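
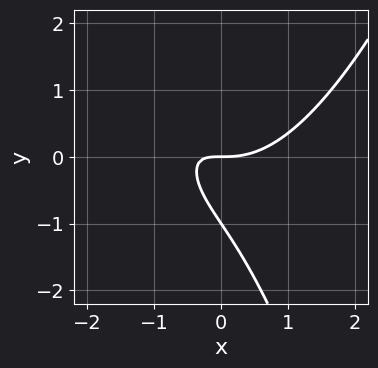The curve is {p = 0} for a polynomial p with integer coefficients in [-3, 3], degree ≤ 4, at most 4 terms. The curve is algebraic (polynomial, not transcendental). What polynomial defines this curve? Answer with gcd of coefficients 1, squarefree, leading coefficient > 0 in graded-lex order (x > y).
2*x^3 - 3*x*y - 2*y^2 - 2*y

1. Degree: a generic line meets the curve in up to 3 points, so deg p = 3.
2. Checking where it meets the axes: one x-axis crossing is at x = 0; among the integer gridlines, it crosses the y-axis at y ∈ {-1, 0}.
3. Putting this together gives p.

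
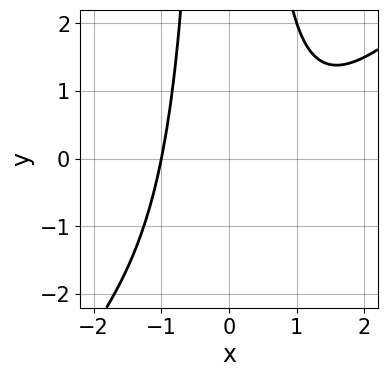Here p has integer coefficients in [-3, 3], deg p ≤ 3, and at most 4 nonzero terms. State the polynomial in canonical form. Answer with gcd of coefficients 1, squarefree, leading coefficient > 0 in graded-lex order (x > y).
x^3 - x^2*y - x^2 + 2

1. The degree is 3 — a generic line meets the curve in up to 3 points.
2. Reading off the gridlines: it meets the x-axis at x = -1 (among the integer gridlines); the curve avoids every integer y-axis point in the box.
3. The integer polynomial consistent with all of this is the stated p.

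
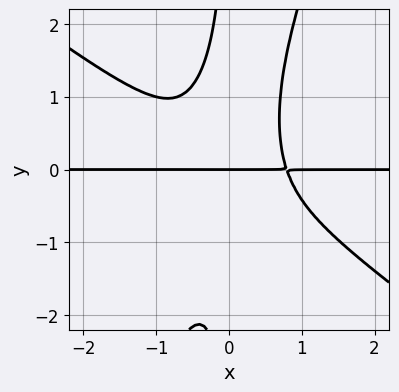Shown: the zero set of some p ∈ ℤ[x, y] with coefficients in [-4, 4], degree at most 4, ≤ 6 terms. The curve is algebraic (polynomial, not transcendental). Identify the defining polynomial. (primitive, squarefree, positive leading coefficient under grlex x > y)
2*x^3*y + 2*x^2*y^2 - x*y^3 - y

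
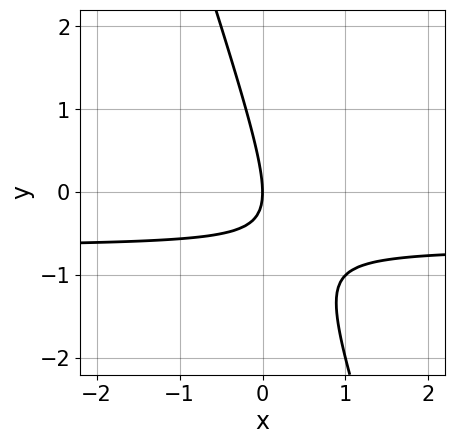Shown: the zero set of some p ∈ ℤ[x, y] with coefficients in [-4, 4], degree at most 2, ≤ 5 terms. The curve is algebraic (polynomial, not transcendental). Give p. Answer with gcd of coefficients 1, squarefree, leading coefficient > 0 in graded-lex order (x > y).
3*x*y + y^2 + 2*x

(a) Degree: no degree-1 curve has this shape, so deg p = 2.
(b) Observable constraints: one x-axis crossing is at x = 0; it crosses the y-axis at the gridline y = 0.
(c) Solving for integer coefficients yields p as stated.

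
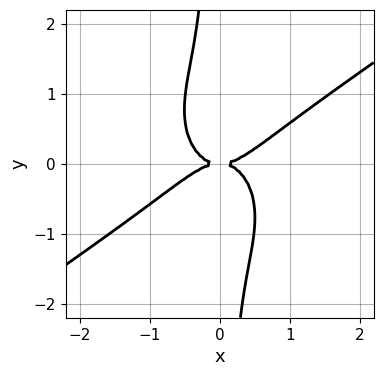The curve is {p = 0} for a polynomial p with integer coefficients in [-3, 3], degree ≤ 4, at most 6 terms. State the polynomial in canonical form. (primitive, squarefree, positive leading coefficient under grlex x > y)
3*x^4 - 3*x^3*y - 3*x*y^3 - 2*y^2

1. deg p = 4.
2. From the visible intercepts: it meets the y-axis at y = 0 (among the integer gridlines); one x-axis crossing is at x = 0.
3. Putting this together gives p.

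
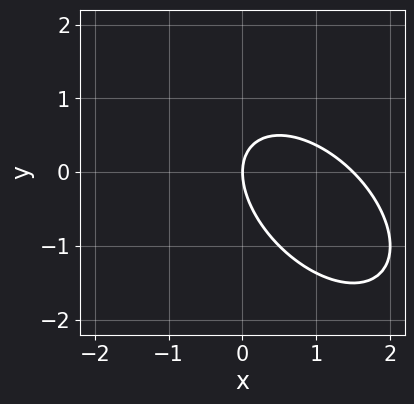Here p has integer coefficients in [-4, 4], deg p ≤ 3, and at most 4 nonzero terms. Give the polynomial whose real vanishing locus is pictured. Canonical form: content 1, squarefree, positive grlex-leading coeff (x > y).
2*x^2 + 2*x*y + 2*y^2 - 3*x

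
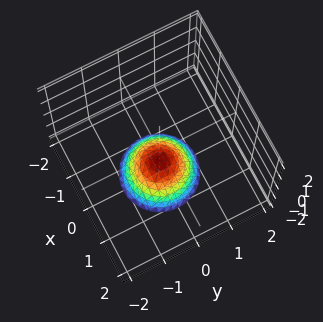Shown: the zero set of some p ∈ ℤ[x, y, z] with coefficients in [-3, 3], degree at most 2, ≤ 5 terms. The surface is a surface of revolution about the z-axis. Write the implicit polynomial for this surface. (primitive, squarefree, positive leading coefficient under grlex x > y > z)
x^2 + y^2 + z + 1

1. The degree is 2 — no degree-1 surface has this shape.
2. Symmetries: the surface is invariant under rotation about z: p = q(x² + y², z).
3. From the axis intercepts and sections: a circular section at z = -2 has radius exactly 1; it misses every integer gridline on the x-axis.
4. The integer polynomial consistent with all of this is the stated p. Check: (0, 0, -1) on the z-axis lies on the surface, and p(0, 0, -1) = 0. ✓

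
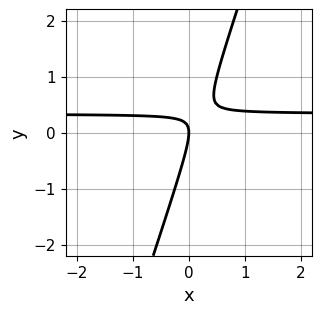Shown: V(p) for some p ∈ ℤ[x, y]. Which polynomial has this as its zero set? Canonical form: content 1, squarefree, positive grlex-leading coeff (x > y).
3*x*y - y^2 - x

First, degree: the shape is more complex than any degree-1 curve, so deg p = 2.
Then, from the axis intercepts and sections: it meets the y-axis at y = 0 (among the integer gridlines); it crosses the x-axis at the gridline x = 0.
Finally, matching integer coefficients to the picture gives p.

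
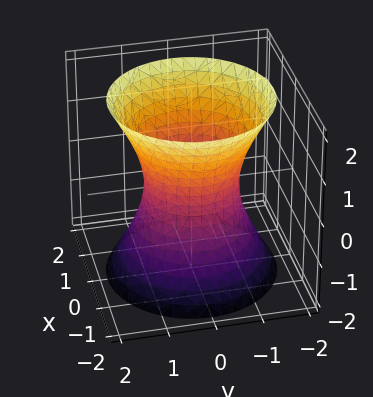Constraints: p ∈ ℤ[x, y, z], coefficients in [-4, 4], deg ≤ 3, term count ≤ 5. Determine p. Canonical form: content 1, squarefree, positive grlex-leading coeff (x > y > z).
2*x^2 + 2*y^2 - z^2 - 2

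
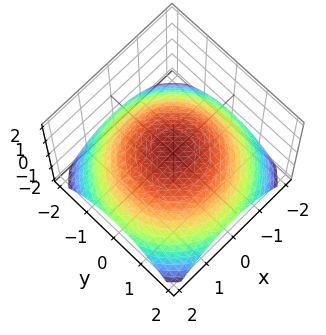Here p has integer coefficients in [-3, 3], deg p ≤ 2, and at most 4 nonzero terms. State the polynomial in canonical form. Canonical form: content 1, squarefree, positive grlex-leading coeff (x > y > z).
(a) Degree: the shape is more complex than any degree-1 surface, so deg p = 2.
(b) Symmetry: the surface is invariant under rotation about z: p = q(x² + y², z).
(c) From the axis intercepts and sections: the y-axis gridline crossings are at y ∈ {-1, 1}; a circular section at z = 0 has radius exactly 1; the x-axis gridline crossings are at x ∈ {-1, 1}.
(d) Together with the visible shape, these determine p as stated.

x^2 + y^2 + 3*z - 1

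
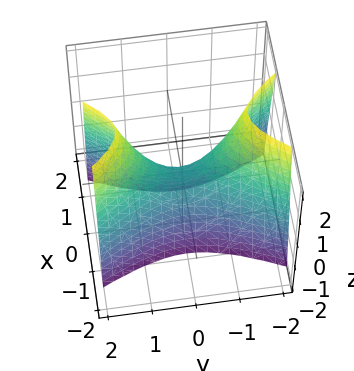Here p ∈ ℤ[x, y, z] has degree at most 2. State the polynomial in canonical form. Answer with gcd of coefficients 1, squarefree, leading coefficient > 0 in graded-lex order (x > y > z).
3*x^2 - y^2 + z

deg p = 2. A hyperbolic paraboloid; a quadric.
Symmetries: it's symmetric under x → −x, forcing even powers of x; mirror symmetry y ↦ −y ⇒ only even powers of y.
Against the integer gridlines: one x-axis crossing is at x = 0; one z-axis crossing is at z = 0; it crosses the y-axis at the gridline y = 0.
Putting this together gives p.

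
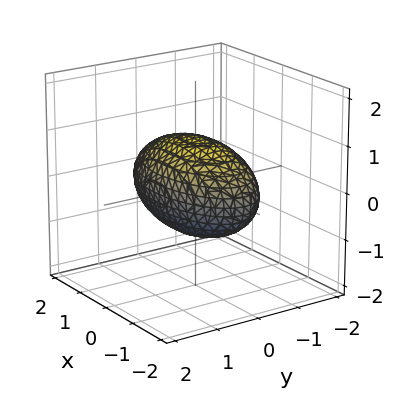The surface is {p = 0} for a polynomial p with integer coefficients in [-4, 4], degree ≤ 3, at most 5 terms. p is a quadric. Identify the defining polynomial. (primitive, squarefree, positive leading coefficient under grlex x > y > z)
The degree is 2 — bounded and convex; a quadric.
Symmetries: mirror symmetry x ↦ −x ⇒ only even powers of x; it's symmetric under z → −z, forcing even powers of z; it's symmetric under y → −y, forcing even powers of y.
From the visible intercepts: the z-axis gridline crossings are at z ∈ {-1, 1}; among the integer gridlines, it crosses the y-axis at y ∈ {-1, 1}.
These observations pin down the coefficients.

x^2 + 3*y^2 + 3*z^2 - 3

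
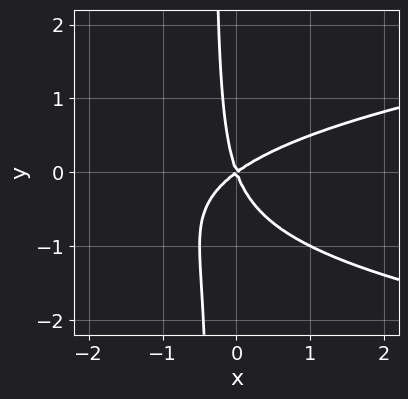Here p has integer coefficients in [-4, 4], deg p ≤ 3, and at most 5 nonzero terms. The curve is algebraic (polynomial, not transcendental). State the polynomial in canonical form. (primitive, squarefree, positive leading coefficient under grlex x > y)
3*x*y^2 - 2*x^2 + 2*x*y + y^2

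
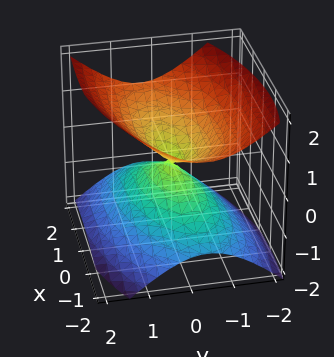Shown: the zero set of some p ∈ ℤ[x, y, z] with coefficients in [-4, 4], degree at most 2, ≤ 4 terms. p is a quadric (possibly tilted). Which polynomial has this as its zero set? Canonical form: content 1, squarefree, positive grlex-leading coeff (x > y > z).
x^2 - x*y + 3*y^2 - 3*z^2

1. Degree: no degree-1 surface has this shape, so deg p = 2.
2. From the visible intercepts: one x-axis crossing is at x = 0; it crosses the y-axis at the gridline y = 0; one z-axis crossing is at z = 0.
3. These observations pin down the coefficients.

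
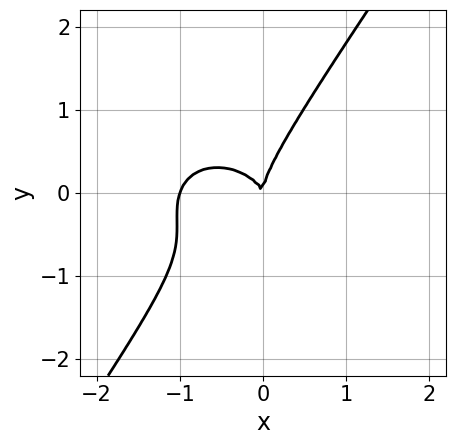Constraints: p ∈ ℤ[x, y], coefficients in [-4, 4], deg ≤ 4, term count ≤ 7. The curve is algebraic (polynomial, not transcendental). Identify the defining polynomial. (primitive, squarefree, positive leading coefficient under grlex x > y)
(a) deg p = 3.
(b) Observable constraints: the x-axis gridline crossings are at x ∈ {-1, 0}; one y-axis crossing is at y = 0.
(c) Assembling these constraints gives the stated polynomial.

3*x^3 + 3*x*y^2 - 3*y^3 + 3*x^2 + x*y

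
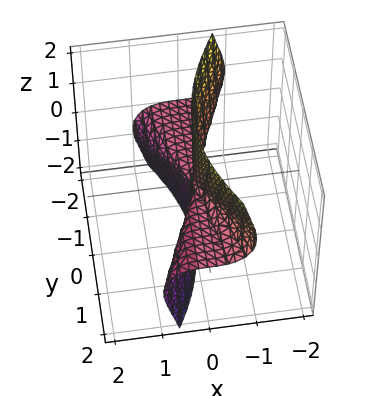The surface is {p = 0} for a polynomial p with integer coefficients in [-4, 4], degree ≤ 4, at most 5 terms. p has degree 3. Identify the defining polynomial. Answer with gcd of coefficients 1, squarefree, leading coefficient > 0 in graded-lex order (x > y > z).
2*x^3 + 3*x*z^2 + y^2*z

(a) The degree is 3 — the shape is more complex than any degree-2 surface.
(b) Against the integer gridlines: one x-axis crossing is at x = 0; every point of the z-axis in the box is on the surface.
(c) Assembling these constraints gives the stated polynomial. Check: (0, 1, 0) on the y-axis lies on the surface, and p(0, 1, 0) = 0. ✓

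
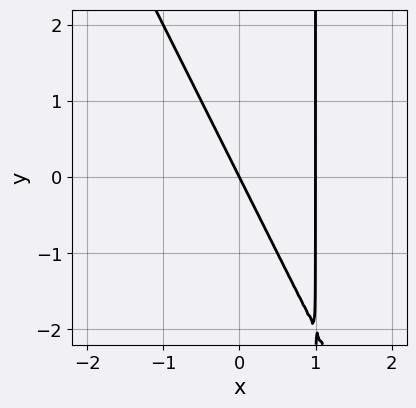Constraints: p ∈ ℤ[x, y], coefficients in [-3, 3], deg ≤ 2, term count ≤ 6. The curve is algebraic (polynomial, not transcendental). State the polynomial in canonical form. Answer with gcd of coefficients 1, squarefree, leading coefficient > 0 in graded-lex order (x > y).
2*x^2 + x*y - 2*x - y

First, the degree is 2 — a generic line meets the curve in up to 2 points.
Next, against the integer gridlines: the x-axis gridline crossings are at x ∈ {0, 1}; one y-axis crossing is at y = 0.
Finally, solving for integer coefficients yields p as stated.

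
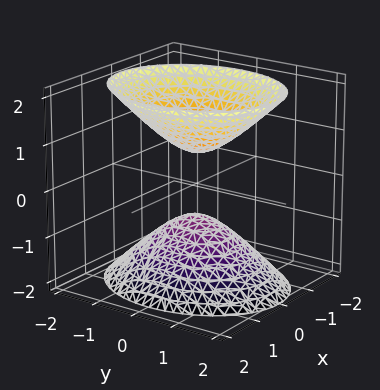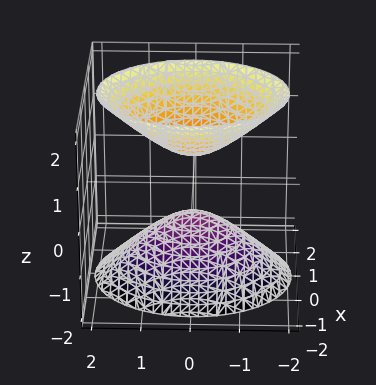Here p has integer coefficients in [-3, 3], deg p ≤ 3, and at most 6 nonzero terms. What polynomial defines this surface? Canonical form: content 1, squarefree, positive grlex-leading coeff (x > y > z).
3*x^2 + 2*y^2 - 2*z^2 + 1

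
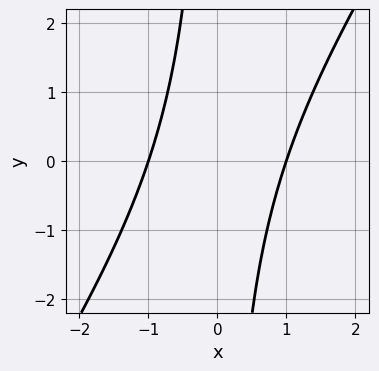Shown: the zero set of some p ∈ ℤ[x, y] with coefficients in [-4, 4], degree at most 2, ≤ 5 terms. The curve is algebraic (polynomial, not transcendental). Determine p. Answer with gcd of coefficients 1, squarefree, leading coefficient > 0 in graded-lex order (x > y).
3*x^2 - 2*x*y - 3

1. The degree is 2 — the shape is more complex than any degree-1 curve.
2. Reading off the gridlines: the x-axis gridline crossings are at x ∈ {-1, 1}; the curve avoids every integer y-axis point in the box.
3. Together with the visible shape, these determine p as stated.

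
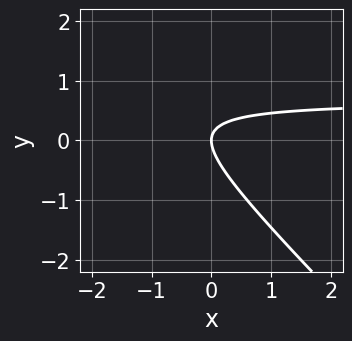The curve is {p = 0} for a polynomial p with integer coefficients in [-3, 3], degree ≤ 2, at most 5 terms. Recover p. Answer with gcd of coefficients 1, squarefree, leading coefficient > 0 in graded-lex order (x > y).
3*x*y + 3*y^2 - 2*x

First, deg p = 2.
Then, checking where it meets the axes: it meets the y-axis at y = 0 (among the integer gridlines); one x-axis crossing is at x = 0.
Finally, together with the visible shape, these determine p as stated.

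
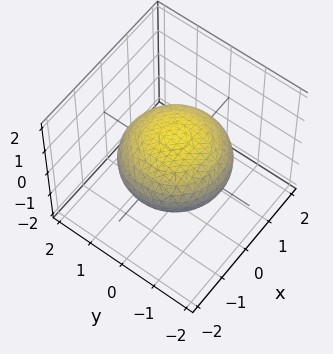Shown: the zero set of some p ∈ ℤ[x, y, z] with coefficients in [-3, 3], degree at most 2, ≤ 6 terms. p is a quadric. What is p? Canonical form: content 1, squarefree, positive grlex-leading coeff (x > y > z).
x^2 + y^2 + 2*z^2 - 2

First, degree: bounded and convex; a quadric, so deg p = 2.
Next, by symmetry, the surface is invariant under rotation about z: p = q(x² + y², z); the z ↦ −z reflection is a symmetry, so z appears only in even powers.
Next, from the visible intercepts: the z-axis gridline crossings are at z ∈ {-1, 1}; a circular section at z = 0 has radius between 1 and 2.
Finally, assembling these constraints gives the stated polynomial.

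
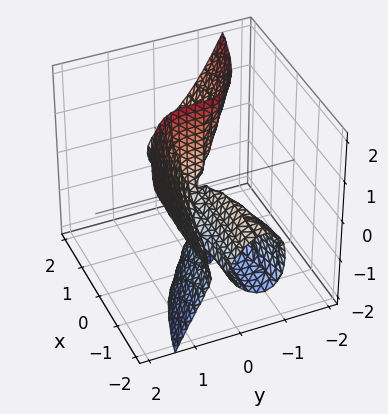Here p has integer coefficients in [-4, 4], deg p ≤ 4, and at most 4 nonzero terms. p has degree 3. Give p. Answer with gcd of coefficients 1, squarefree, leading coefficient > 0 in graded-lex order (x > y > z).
x*z^2 + 3*y^3 + x*y + x*z

1. The degree is 3 — a generic line meets the surface in up to 3 points.
2. Reading off the gridlines: every point of the z-axis in the box is on the surface; the visible x-axis segment lies entirely on the surface.
3. Putting this together gives p.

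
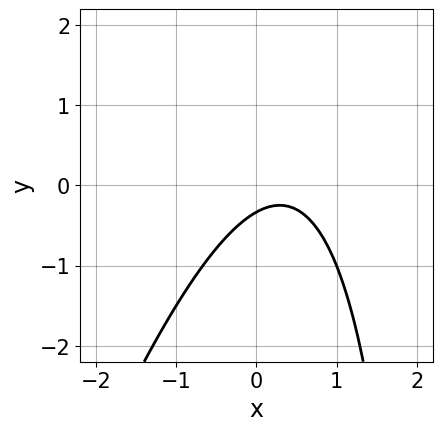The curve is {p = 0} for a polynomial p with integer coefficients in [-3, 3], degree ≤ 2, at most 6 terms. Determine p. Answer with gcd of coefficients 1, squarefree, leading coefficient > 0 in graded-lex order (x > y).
(a) The degree is 2 — a generic line meets the curve in up to 2 points.
(b) From the axis intercepts and sections: no x-intercept at any integer in the box.
(c) These observations pin down the coefficients.

3*x^2 - x*y - 2*x + 3*y + 1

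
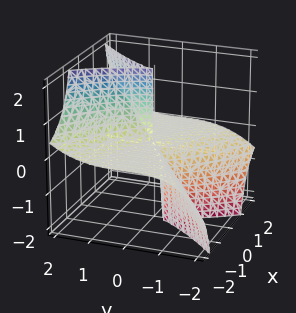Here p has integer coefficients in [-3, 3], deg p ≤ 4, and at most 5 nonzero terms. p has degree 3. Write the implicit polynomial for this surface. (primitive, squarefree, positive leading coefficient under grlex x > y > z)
3*x^2*z - x*y*z - y^3

1. The degree is 3 — no degree-2 surface has this shape.
2. Reading off the gridlines: the visible z-axis segment lies entirely on the surface; every point of the x-axis in the box is on the surface; one y-axis crossing is at y = 0.
3. Putting this together gives p.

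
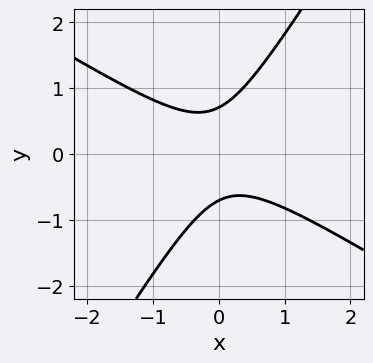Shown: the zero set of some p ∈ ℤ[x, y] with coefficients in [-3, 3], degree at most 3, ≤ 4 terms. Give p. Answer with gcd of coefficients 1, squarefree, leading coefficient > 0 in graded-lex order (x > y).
2*x^2 + 2*x*y - 2*y^2 + 1

1. deg p = 2.
2. Reading off the gridlines: the curve avoids every integer x-axis point in the box.
3. These observations pin down the coefficients.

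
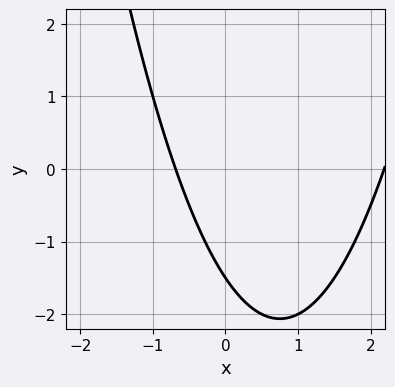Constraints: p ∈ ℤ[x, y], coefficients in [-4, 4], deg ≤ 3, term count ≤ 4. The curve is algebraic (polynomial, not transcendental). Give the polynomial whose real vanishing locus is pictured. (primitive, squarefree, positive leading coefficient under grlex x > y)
2*x^2 - 3*x - 2*y - 3

1. The degree is 2 — the shape is more complex than any degree-1 curve.
2. Solving for integer coefficients yields p as stated.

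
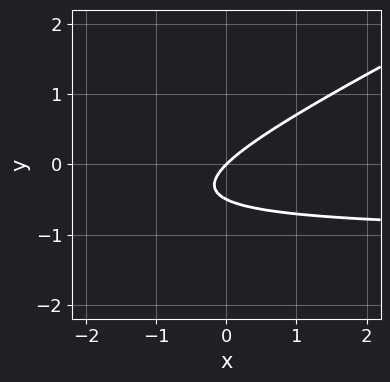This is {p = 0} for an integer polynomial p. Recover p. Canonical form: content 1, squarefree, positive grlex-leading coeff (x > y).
First, degree: no degree-1 curve has this shape, so deg p = 2.
Then, reading off the gridlines: it crosses the x-axis at the gridline x = 0; it crosses the y-axis at the gridline y = 0.
Finally, putting this together gives p.

x*y - 2*y^2 + x - y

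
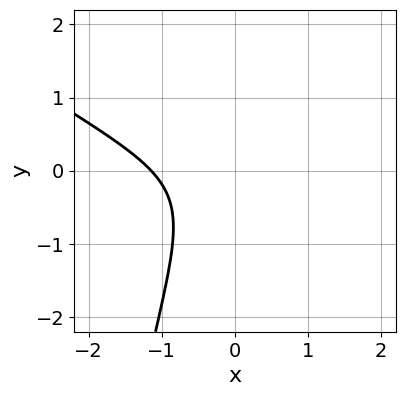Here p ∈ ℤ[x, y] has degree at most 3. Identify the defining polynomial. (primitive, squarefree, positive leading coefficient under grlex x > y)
2*x^3 + 3*x^2*y - 3*x*y + 3*y^2 + 3

First, degree: no degree-2 curve has this shape, so deg p = 3.
Next, observable constraints: the curve avoids every integer y-axis point in the box.
Finally, putting this together gives p.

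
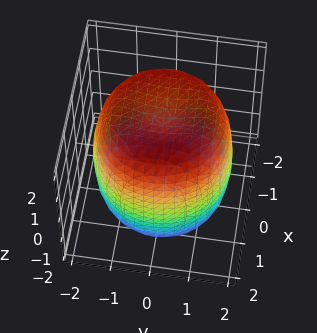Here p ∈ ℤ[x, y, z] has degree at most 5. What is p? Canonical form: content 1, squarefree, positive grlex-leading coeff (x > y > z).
x^4 + 2*x^2*y^2 + y^4 - 2*x^2 - 2*y^2 + z^2 - 3

First, the degree is 4 — the shape is more complex than any degree-3 surface.
Next, symmetries: the z-axis is an axis of rotation, so x and y enter only as x² + y².
Next, reading off the gridlines: a circular section at z = -2 has radius exactly 1.
Finally, putting this together gives p.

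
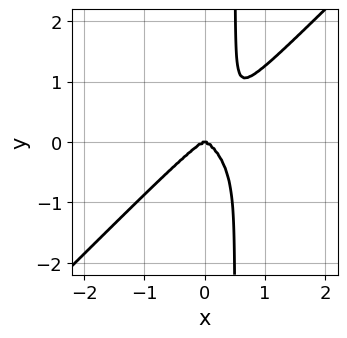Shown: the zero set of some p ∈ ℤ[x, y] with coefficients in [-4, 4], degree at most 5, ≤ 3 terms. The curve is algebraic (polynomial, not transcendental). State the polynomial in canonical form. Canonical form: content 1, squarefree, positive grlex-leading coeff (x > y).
First, degree: no degree-3 curve has this shape, so deg p = 4.
Next, from the axis intercepts and sections: it meets the x-axis at x = 0 (among the integer gridlines); it meets the y-axis at y = 0 (among the integer gridlines).
Finally, together with the visible shape, these determine p as stated.

2*x^4 - 2*x*y^3 + y^3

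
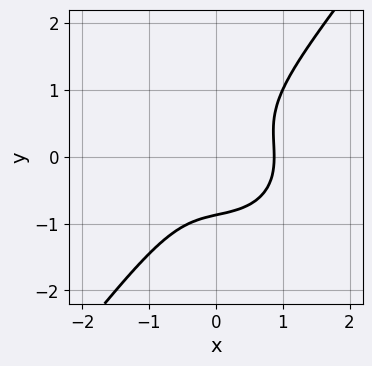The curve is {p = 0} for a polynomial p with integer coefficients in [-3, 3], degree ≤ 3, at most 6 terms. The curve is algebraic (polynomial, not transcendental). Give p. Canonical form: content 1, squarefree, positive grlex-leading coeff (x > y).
The degree is 3 — the shape is more complex than any degree-2 curve.
Solving for integer coefficients yields p as stated.

3*x^3 + 2*x*y^2 - 3*y^3 - 2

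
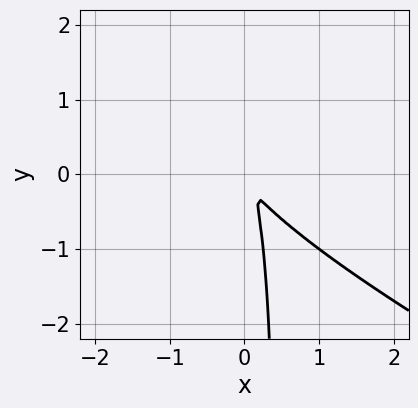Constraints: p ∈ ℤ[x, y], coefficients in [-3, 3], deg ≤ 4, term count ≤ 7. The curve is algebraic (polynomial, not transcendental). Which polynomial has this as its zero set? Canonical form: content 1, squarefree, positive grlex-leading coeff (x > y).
x^2*y + 2*x*y^2 - 3*x^2 - 3*x*y - y^2

1. deg p = 3. A generic line meets the curve in up to 3 points.
2. The integer polynomial consistent with all of this is the stated p.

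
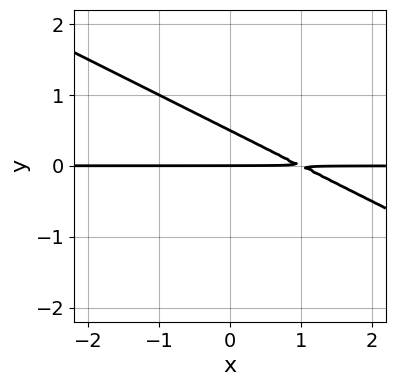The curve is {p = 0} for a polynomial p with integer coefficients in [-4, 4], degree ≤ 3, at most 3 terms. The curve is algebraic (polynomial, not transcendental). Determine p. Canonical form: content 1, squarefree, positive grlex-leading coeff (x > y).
(a) Degree: no degree-1 curve has this shape, so deg p = 2.
(b) From the visible intercepts: the visible x-axis segment lies entirely on the curve; one y-axis crossing is at y = 0.
(c) Solving for integer coefficients yields p as stated.

x*y + 2*y^2 - y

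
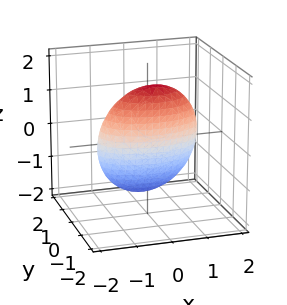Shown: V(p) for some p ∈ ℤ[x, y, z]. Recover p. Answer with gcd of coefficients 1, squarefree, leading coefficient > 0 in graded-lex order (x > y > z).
First, deg p = 2. The shape is more complex than any degree-1 surface.
Finally, putting this together gives p.

x^2 + 3*y^2 + 2*y*z + z^2 - 2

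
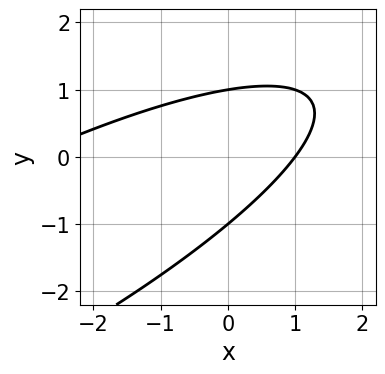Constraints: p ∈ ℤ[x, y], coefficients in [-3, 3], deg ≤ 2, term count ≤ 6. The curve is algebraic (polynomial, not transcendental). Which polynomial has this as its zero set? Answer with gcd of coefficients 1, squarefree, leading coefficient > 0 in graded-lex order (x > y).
x^2 - 3*x*y + 3*y^2 + 2*x - 3

First, degree: a generic line meets the curve in up to 2 points, so deg p = 2.
Next, reading off the gridlines: the y-axis gridline crossings are at y ∈ {-1, 1}; it crosses the x-axis at the gridline x = 1.
Finally, assembling these constraints gives the stated polynomial.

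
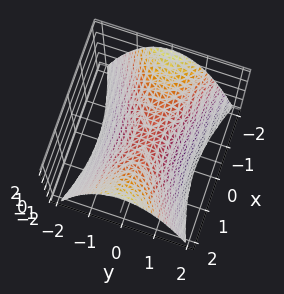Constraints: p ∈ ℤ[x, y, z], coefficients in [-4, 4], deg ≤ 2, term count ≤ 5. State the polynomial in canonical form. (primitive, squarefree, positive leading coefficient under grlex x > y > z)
1. Degree: a hyperbolic paraboloid; a quadric, so deg p = 2.
2. Symmetries: mirror symmetry y ↦ −y ⇒ only even powers of y; the x ↦ −x reflection is a symmetry, so x appears only in even powers.
3. From the axis intercepts and sections: it crosses the x-axis at the gridline x = 0; one y-axis crossing is at y = 0; one z-axis crossing is at z = 0.
4. Putting this together gives p.

x^2 - 3*y^2 - 3*z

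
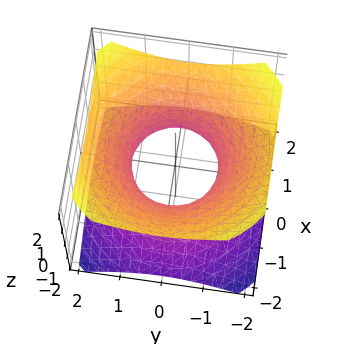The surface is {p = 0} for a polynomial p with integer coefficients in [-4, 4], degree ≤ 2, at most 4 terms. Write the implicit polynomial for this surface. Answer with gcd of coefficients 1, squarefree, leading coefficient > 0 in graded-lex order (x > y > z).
2*x^2 + 2*y^2 - 3*z^2 - 2

First, deg p = 2.
Next, symmetries: it's symmetric under z → −z, forcing even powers of z; rotational symmetry about the z-axis ⇒ p depends on x, y only through x² + y².
Next, from the visible intercepts: the surface avoids every integer z-axis point in the box; a circular section at z = 0 has radius exactly 1; the y-axis gridline crossings are at y ∈ {-1, 1}.
Finally, the integer polynomial consistent with all of this is the stated p.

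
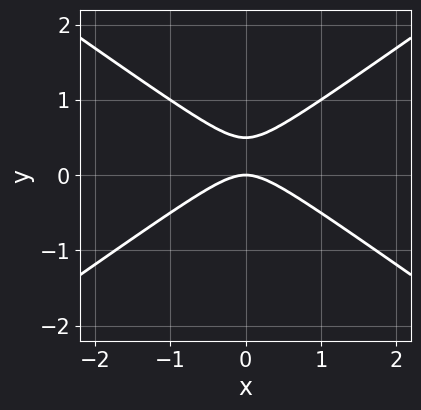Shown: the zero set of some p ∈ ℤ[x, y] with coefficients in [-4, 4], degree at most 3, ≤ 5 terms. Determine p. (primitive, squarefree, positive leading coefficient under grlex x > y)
x^2 - 2*y^2 + y

deg p = 2. A generic line meets the curve in up to 2 points.
Symmetries: it's symmetric under x → −x, forcing even powers of x.
Observable constraints: it meets the x-axis at x = 0 (among the integer gridlines); one y-axis crossing is at y = 0.
Together with the visible shape, these determine p as stated.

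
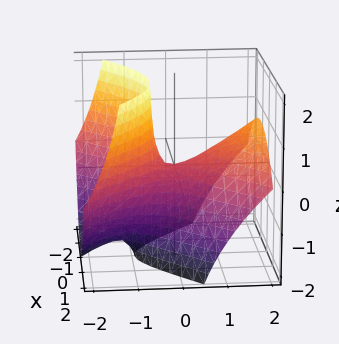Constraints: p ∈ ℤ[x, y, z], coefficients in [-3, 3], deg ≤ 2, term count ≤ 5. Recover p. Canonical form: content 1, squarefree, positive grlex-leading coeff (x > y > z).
2*x^2 - 2*y^2 + 3*y*z + 2*z

1. deg p = 2. The shape is more complex than any degree-1 surface.
2. Reading off the gridlines: it crosses the z-axis at the gridline z = 0; one x-axis crossing is at x = 0; it meets the y-axis at y = 0 (among the integer gridlines).
3. These observations pin down the coefficients.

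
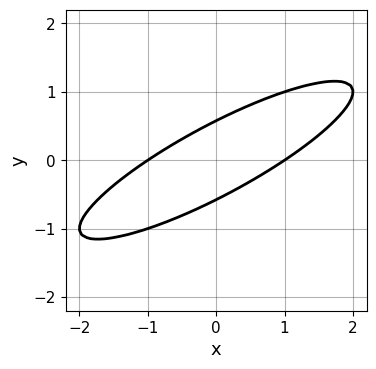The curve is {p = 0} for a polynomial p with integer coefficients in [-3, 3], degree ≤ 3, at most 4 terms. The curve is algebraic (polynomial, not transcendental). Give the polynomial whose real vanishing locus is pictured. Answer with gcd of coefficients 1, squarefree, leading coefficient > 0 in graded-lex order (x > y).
x^2 - 3*x*y + 3*y^2 - 1

First, degree: a generic line meets the curve in up to 2 points, so deg p = 2.
Next, reading off the gridlines: among the integer gridlines, it crosses the x-axis at x ∈ {-1, 1}.
Finally, putting this together gives p.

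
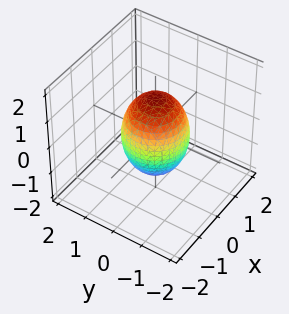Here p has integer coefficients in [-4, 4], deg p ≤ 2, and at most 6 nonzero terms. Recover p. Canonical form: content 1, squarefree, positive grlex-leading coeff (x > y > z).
First, the degree is 2 — a closed, bounded, convex surface; a quadric.
Next, symmetries: mirror symmetry z ↦ −z ⇒ only even powers of z; the z-axis is an axis of rotation, so x and y enter only as x² + y².
Then, observable constraints: among the integer gridlines, it crosses the y-axis at y ∈ {-1, 1}; among the integer gridlines, it crosses the x-axis at x ∈ {-1, 1}; a circular section at z = -1 has radius between 0 and 1.
Finally, fitting integer coefficients to these (and the overall shape) gives p.

2*x^2 + 2*y^2 + z^2 - 2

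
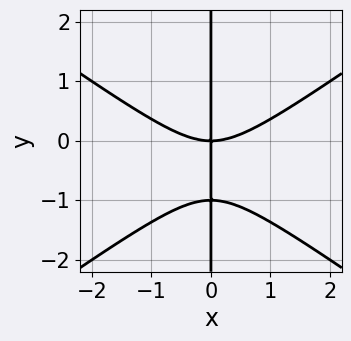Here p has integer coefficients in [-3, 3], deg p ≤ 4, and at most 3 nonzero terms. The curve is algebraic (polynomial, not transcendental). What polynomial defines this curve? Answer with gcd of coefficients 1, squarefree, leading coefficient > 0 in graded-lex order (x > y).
First, deg p = 3.
Next, from the visible intercepts: it meets the x-axis at x = 0 (among the integer gridlines); every point of the y-axis in the box is on the curve.
Finally, together with the visible shape, these determine p as stated.

x^3 - 2*x*y^2 - 2*x*y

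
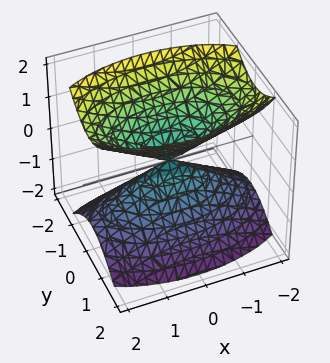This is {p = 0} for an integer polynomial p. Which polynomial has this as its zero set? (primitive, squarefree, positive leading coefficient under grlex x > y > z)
x^2 + 3*y^2 - 2*z^2

(a) I count 2 distinct pieces.
(b) The degree is 2 — two nappes meeting at a single point; a quadric.
(c) Symmetries: the z ↦ −z reflection is a symmetry, so z appears only in even powers; the y ↦ −y reflection is a symmetry, so y appears only in even powers; mirror symmetry x ↦ −x ⇒ only even powers of x.
(d) From the axis intercepts and sections: one z-axis crossing is at z = 0; it crosses the y-axis at the gridline y = 0; it meets the x-axis at x = 0 (among the integer gridlines).
(e) Fitting integer coefficients to these (and the overall shape) gives p.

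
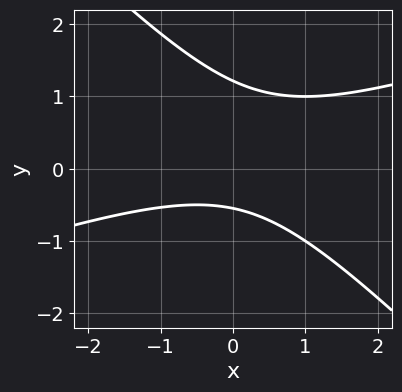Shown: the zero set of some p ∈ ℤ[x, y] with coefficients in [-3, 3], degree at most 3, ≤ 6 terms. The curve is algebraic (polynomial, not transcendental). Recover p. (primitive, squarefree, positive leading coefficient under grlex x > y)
1. Degree: no degree-1 curve has this shape, so deg p = 2.
2. From the visible intercepts: it misses every integer gridline on the x-axis.
3. The integer polynomial consistent with all of this is the stated p.

x^2 - 2*x*y - 3*y^2 + 2*y + 2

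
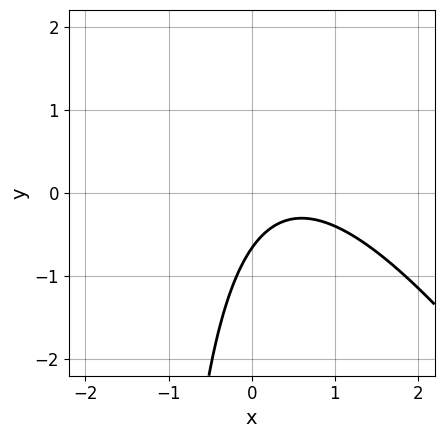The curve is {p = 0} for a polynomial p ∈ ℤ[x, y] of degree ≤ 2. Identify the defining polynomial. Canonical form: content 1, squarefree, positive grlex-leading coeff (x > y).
First, the degree is 2 — no degree-1 curve has this shape.
Then, reading off the gridlines: no x-intercept at any integer in the box.
Finally, fitting integer coefficients to these (and the overall shape) gives p.

3*x^2 + 2*x*y - 3*x + 3*y + 2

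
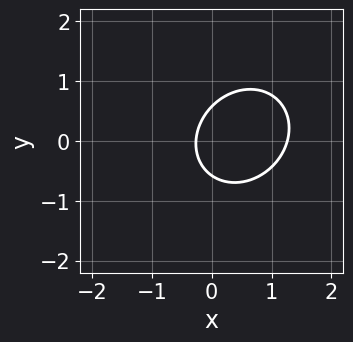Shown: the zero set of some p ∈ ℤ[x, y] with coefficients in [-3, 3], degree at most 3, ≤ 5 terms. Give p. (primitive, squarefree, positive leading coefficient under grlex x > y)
3*x^2 - x*y + 3*y^2 - 3*x - 1

(a) The degree is 2 — the shape is more complex than any degree-1 curve.
(b) The integer polynomial consistent with all of this is the stated p.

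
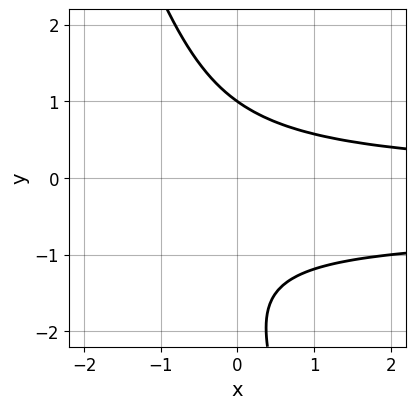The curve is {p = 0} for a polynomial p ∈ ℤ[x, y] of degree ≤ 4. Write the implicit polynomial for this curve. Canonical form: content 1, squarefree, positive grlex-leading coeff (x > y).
The degree is 3 — the shape is more complex than any degree-2 curve.
Reading off the gridlines: no x-intercept at any integer in the box; it crosses the y-axis at the gridline y = 1.
Together with the visible shape, these determine p as stated.

3*x*y^2 + y^3 + 2*x*y + 2*y^2 - 3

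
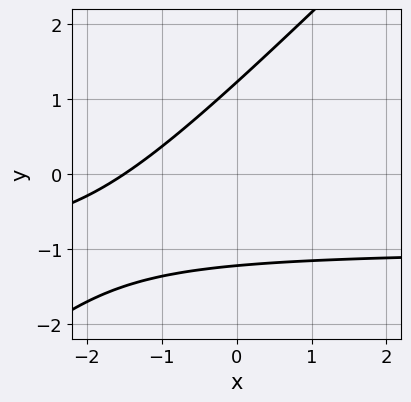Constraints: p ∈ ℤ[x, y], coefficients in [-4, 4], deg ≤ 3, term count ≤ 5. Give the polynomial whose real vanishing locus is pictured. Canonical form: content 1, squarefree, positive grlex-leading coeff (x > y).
2*x*y - 2*y^2 + 2*x + 3

1. The degree is 2 — the shape is more complex than any degree-1 curve.
2. Putting this together gives p.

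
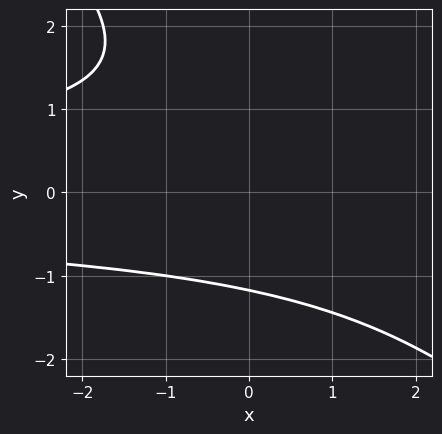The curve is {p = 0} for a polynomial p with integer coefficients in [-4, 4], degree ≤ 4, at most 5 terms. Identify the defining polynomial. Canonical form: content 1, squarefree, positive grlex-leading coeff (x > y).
x*y^2 + y^3 - y^2 + 3

(a) The degree is 3 — the shape is more complex than any degree-2 curve.
(b) From the visible intercepts: no x-intercept at any integer in the box.
(c) Fitting integer coefficients to these (and the overall shape) gives p.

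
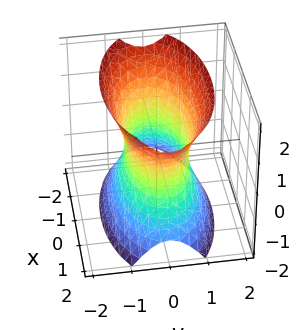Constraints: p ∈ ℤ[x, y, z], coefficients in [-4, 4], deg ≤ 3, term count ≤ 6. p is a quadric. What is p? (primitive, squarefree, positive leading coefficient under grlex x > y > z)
x^2 + 3*y^2 - z^2 - 2

First, degree: one connected sheet with a waist; a quadric, so deg p = 2.
Next, symmetries: it's symmetric under x → −x, forcing even powers of x; mirror symmetry z ↦ −z ⇒ only even powers of z; it's symmetric under y → −y, forcing even powers of y.
Next, from the axis intercepts and sections: the surface avoids every integer z-axis point in the box.
Finally, these observations pin down the coefficients.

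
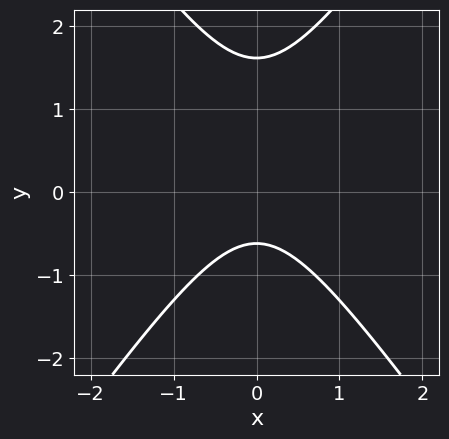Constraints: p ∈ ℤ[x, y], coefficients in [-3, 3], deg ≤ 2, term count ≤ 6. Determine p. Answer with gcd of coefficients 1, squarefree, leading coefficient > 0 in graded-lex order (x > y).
First, degree: a generic line meets the curve in up to 2 points, so deg p = 2.
Then, symmetries: mirror symmetry x ↦ −x ⇒ only even powers of x.
Then, from the axis intercepts and sections: it misses every integer gridline on the x-axis.
Finally, solving for integer coefficients yields p as stated.

2*x^2 - y^2 + y + 1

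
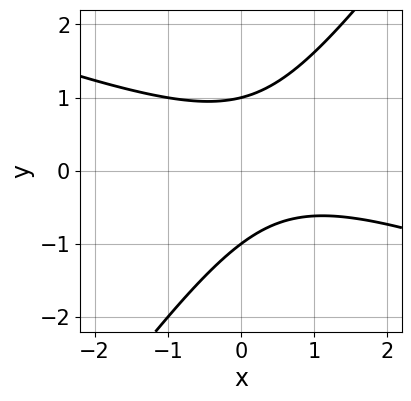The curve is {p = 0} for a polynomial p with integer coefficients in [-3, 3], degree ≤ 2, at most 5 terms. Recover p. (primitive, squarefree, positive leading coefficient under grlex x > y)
x^2 + 2*x*y - 2*y^2 - x + 2

(a) The degree is 2 — a generic line meets the curve in up to 2 points.
(b) Checking where it meets the axes: the y-axis gridline crossings are at y ∈ {-1, 1}; it misses every integer gridline on the x-axis.
(c) Fitting integer coefficients to these (and the overall shape) gives p.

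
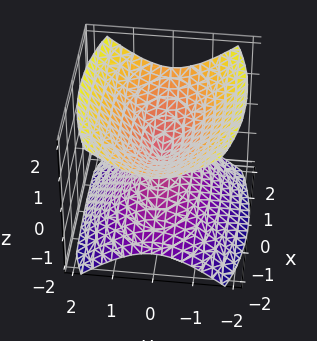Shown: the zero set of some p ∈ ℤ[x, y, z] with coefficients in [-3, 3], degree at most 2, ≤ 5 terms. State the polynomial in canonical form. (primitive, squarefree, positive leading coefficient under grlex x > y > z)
(a) I count 2 distinct pieces.
(b) Degree: two nappes meeting at a single point; a quadric, so deg p = 2.
(c) Symmetries: mirror symmetry x ↦ −x ⇒ only even powers of x; the y ↦ −y reflection is a symmetry, so y appears only in even powers; the z ↦ −z reflection is a symmetry, so z appears only in even powers.
(d) Checking where it meets the axes: it crosses the z-axis at the gridline z = 0; it crosses the y-axis at the gridline y = 0.
(e) Fitting integer coefficients to these (and the overall shape) gives p.

x^2 + 3*y^2 - 3*z^2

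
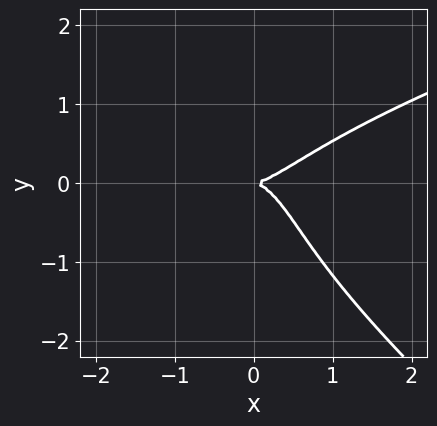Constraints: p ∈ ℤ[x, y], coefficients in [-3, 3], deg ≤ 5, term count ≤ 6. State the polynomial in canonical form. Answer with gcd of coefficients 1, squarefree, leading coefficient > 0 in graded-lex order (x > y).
2*x*y^3 + 3*y^4 - 3*x^3 + 3*x^2*y + 3*y^2

Degree: a generic line meets the curve in up to 4 points, so deg p = 4.
From the visible intercepts: one x-axis crossing is at x = 0; one y-axis crossing is at y = 0.
Solving for integer coefficients yields p as stated.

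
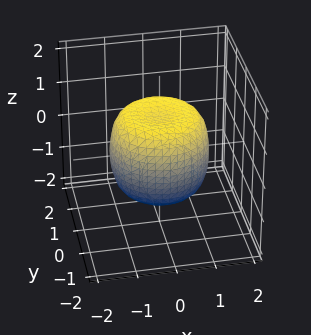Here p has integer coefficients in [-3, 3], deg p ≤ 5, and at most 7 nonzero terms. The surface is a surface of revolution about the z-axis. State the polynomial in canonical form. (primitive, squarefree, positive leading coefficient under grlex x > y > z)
x^4 + 2*x^2*y^2 + y^4 - x^2 - y^2 + z^2 - 1

1. deg p = 4. A generic line meets the surface in up to 4 points.
2. Symmetries: every cross-section ⟂ z is a circle, so x, y appear only via x² + y².
3. Checking where it meets the axes: a circular section at z = -1 has radius exactly 1; the z-axis gridline crossings are at z ∈ {-1, 1}.
4. These observations pin down the coefficients.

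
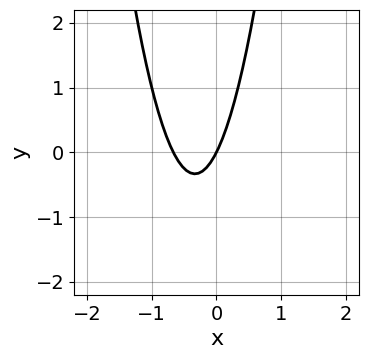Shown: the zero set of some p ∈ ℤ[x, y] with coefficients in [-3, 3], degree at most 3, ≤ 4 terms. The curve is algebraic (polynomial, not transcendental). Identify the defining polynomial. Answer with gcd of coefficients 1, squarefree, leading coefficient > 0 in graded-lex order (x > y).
The degree is 2 — no degree-1 curve has this shape.
From the axis intercepts and sections: it meets the x-axis at x = 0 (among the integer gridlines); it crosses the y-axis at the gridline y = 0.
The integer polynomial consistent with all of this is the stated p.

3*x^2 + 2*x - y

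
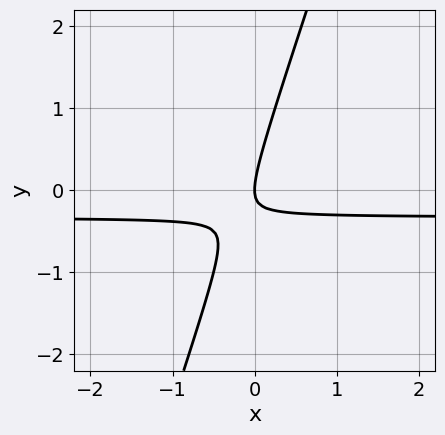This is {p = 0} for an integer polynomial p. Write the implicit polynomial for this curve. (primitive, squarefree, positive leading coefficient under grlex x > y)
3*x*y - y^2 + x

The degree is 2 — the shape is more complex than any degree-1 curve.
Against the integer gridlines: it meets the y-axis at y = 0 (among the integer gridlines); it crosses the x-axis at the gridline x = 0.
Matching integer coefficients to the picture gives p.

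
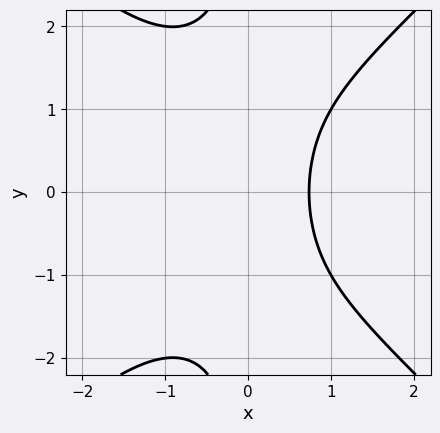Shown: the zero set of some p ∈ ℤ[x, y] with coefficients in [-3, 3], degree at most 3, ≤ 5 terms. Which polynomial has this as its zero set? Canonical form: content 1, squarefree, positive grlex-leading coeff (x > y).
First, degree: no degree-2 curve has this shape, so deg p = 3.
Next, symmetries: the y ↦ −y reflection is a symmetry, so y appears only in even powers.
Next, from the axis intercepts and sections: it misses every integer gridline on the y-axis.
Finally, fitting integer coefficients to these (and the overall shape) gives p.

2*x^3 - 2*x*y^2 + 3*x - 3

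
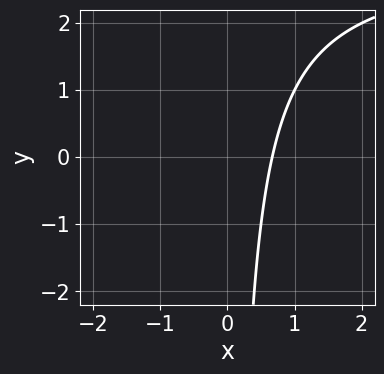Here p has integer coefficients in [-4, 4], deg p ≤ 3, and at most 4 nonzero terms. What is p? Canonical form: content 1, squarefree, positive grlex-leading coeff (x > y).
First, deg p = 2. No degree-1 curve has this shape.
Then, observable constraints: it misses every integer gridline on the y-axis.
Finally, the integer polynomial consistent with all of this is the stated p.

x*y - 3*x + 2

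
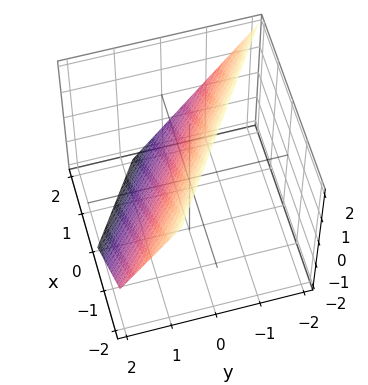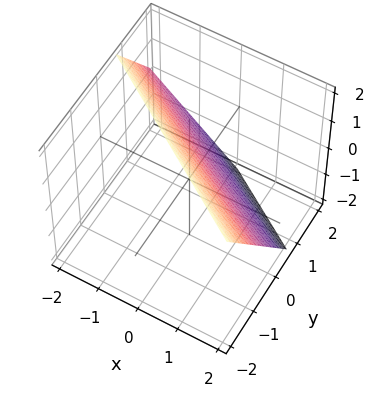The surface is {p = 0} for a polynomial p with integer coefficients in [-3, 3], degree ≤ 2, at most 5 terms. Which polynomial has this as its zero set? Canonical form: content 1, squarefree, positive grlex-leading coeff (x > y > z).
1. The degree is 1 — the surface is flat (a plane).
2. From the visible intercepts: one z-axis crossing is at z = 1; it meets the x-axis at x = 1 (among the integer gridlines).
3. Solving for integer coefficients yields p as stated.

2*x + 3*y + 2*z - 2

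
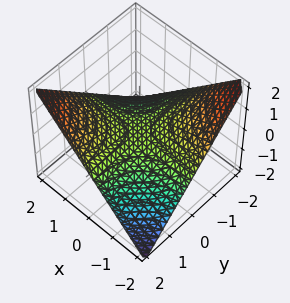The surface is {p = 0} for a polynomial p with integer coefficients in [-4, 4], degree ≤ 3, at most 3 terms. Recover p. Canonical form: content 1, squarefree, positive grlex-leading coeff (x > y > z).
(a) Degree: a hyperbolic paraboloid; a quadric, so deg p = 2.
(b) Checking where it meets the axes: the visible x-axis segment lies entirely on the surface; one z-axis crossing is at z = 0; every point of the y-axis in the box is on the surface.
(c) Fitting integer coefficients to these (and the overall shape) gives p.

x*y - 2*z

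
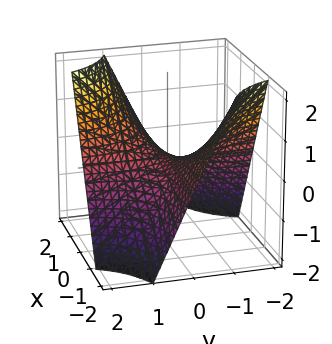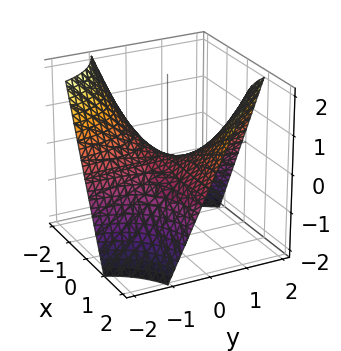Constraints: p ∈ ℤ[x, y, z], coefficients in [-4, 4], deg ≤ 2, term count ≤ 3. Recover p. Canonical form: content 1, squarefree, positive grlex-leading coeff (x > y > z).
x*y - z

1. deg p = 2.
2. Against the integer gridlines: it meets the z-axis at z = 0 (among the integer gridlines); every point of the x-axis in the box is on the surface; the visible y-axis segment lies entirely on the surface.
3. Putting this together gives p.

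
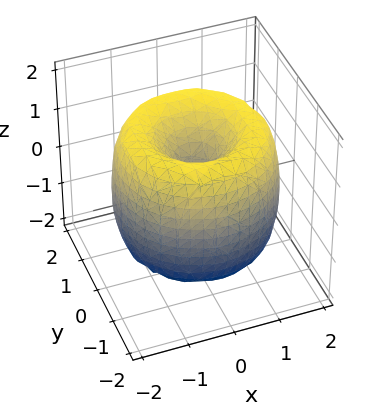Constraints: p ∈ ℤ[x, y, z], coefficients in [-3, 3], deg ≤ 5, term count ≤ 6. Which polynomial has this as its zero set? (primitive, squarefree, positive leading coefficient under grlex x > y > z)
1. deg p = 4.
2. Symmetries: rotational symmetry about the z-axis ⇒ p depends on x, y only through x² + y².
3. Reading off the gridlines: it crosses the x-axis at the gridline x = 0; it crosses the y-axis at the gridline y = 0.
4. Together with the visible shape, these determine p as stated.

x^4 + 2*x^2*y^2 + y^4 - 3*x^2 - 3*y^2 + z^2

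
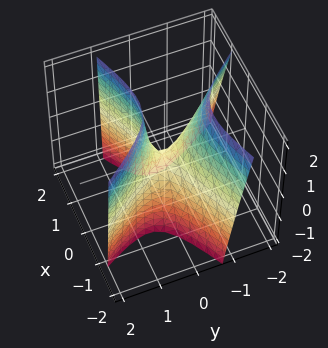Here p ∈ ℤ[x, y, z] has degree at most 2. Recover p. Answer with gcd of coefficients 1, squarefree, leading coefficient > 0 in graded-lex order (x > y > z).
2*x^2 - 3*x*y - 3*y^2 - y*z + z

(a) deg p = 2. The shape is more complex than any degree-1 surface.
(b) Observable constraints: it crosses the z-axis at the gridline z = 0; it crosses the y-axis at the gridline y = 0; it crosses the x-axis at the gridline x = 0.
(c) These observations pin down the coefficients.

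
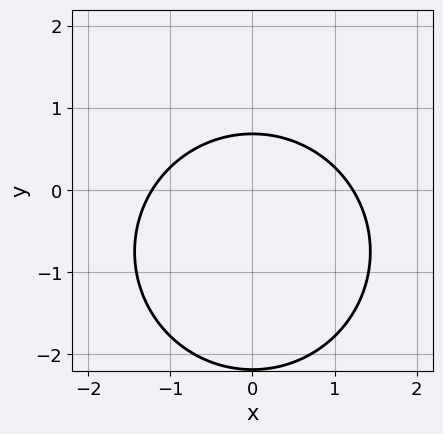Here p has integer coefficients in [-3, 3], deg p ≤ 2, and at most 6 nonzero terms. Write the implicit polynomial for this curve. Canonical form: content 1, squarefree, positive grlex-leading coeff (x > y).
(a) Degree: no degree-1 curve has this shape, so deg p = 2.
(b) Symmetries: mirror symmetry x ↦ −x ⇒ only even powers of x.
(c) These observations pin down the coefficients.

2*x^2 + 2*y^2 + 3*y - 3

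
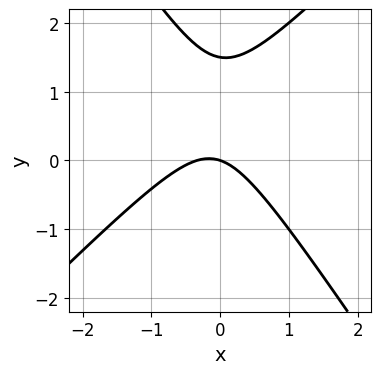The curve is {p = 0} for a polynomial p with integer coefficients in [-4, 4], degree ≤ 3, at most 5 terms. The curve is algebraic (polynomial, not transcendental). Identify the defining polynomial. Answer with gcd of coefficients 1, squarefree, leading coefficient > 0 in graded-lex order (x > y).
(a) The degree is 2 — a generic line meets the curve in up to 2 points.
(b) From the visible intercepts: it crosses the y-axis at the gridline y = 0; one x-axis crossing is at x = 0.
(c) Together with the visible shape, these determine p as stated.

3*x^2 - x*y - 2*y^2 + x + 3*y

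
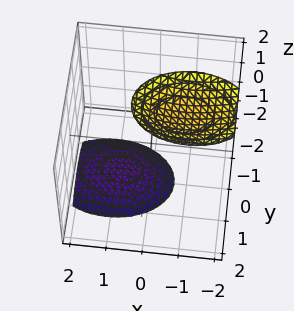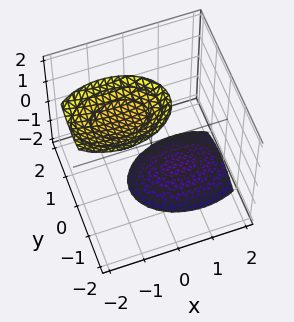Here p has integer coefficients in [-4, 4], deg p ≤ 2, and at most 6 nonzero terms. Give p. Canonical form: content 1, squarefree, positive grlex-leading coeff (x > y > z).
(a) There are 2 components.
(b) Degree: the shape is more complex than any degree-1 surface, so deg p = 2.
(c) From the visible intercepts: it misses every integer gridline on the y-axis; it misses every integer gridline on the x-axis.
(d) These observations pin down the coefficients.

x^2 + x*z + 2*y^2 - z^2 + 3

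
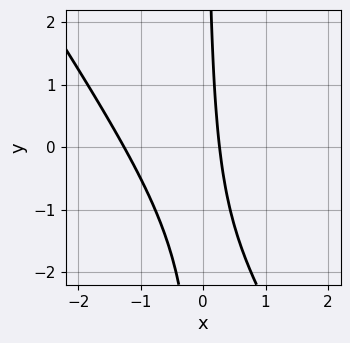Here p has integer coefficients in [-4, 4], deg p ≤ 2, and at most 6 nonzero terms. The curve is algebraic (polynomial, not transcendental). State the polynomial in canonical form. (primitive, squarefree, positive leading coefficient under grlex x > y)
3*x^2 + 2*x*y + 3*x - 1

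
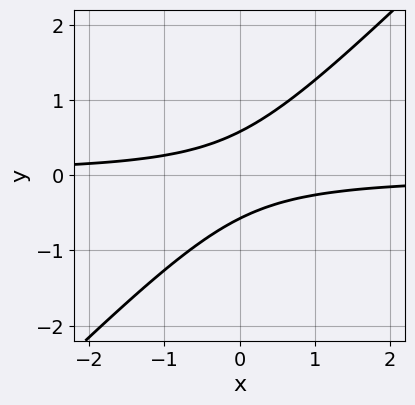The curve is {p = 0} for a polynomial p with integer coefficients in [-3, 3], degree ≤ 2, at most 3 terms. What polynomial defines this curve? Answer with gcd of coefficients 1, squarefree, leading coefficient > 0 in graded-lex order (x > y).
deg p = 2.
Reading off the gridlines: no x-intercept at any integer in the box.
The integer polynomial consistent with all of this is the stated p.

3*x*y - 3*y^2 + 1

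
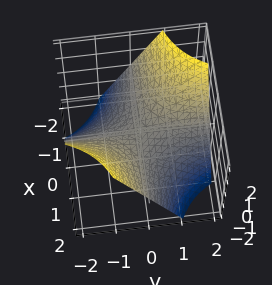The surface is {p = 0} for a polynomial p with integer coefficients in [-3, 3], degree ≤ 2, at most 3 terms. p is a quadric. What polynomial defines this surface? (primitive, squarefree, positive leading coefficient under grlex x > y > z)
(a) Degree: a hyperbolic paraboloid; a quadric, so deg p = 2.
(b) From the axis intercepts and sections: it crosses the z-axis at the gridline z = 0; every point of the y-axis in the box is on the surface; every point of the x-axis in the box is on the surface.
(c) Assembling these constraints gives the stated polynomial.

x*y + z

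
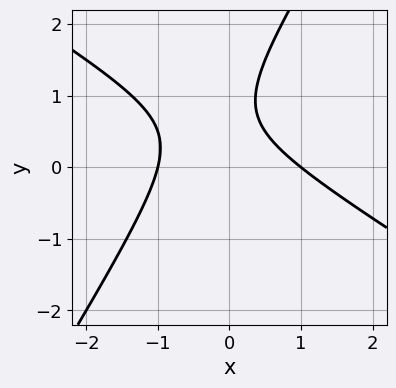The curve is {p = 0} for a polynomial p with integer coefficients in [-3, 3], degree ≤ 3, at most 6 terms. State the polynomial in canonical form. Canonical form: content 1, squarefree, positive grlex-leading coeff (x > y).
2*x^2 + 2*x*y - 2*y^2 + 3*y - 2

(a) Degree: no degree-1 curve has this shape, so deg p = 2.
(b) From the axis intercepts and sections: among the integer gridlines, it crosses the x-axis at x ∈ {-1, 1}; it misses every integer gridline on the y-axis.
(c) Together with the visible shape, these determine p as stated.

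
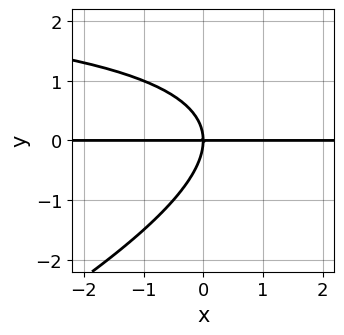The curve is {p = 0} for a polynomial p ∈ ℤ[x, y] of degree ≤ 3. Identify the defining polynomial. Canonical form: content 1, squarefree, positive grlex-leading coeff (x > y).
x*y^2 - 2*y^3 - 3*x*y

(a) Degree: a generic line meets the curve in up to 3 points, so deg p = 3.
(b) From the axis intercepts and sections: it crosses the y-axis at the gridline y = 0; the visible x-axis segment lies entirely on the curve.
(c) Matching integer coefficients to the picture gives p.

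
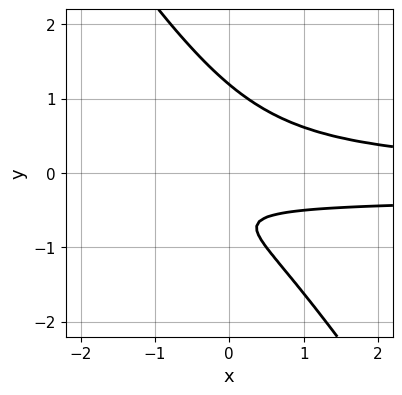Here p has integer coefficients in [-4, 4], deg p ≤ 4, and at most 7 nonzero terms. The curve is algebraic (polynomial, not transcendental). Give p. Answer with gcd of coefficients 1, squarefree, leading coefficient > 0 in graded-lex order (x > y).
Degree: the shape is more complex than any degree-2 curve, so deg p = 3.
Checking where it meets the axes: no x-intercept at any integer in the box.
These observations pin down the coefficients.

3*x*y^2 + 2*y^3 + x*y - 2*y - 1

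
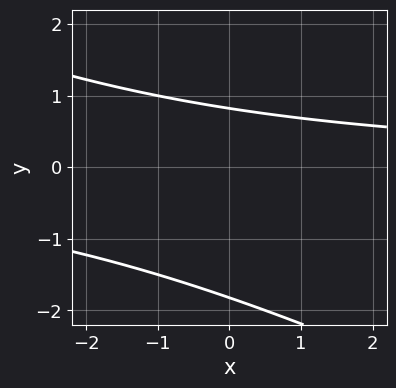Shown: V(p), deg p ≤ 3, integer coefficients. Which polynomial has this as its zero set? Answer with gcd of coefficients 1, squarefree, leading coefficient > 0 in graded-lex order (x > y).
x*y + 2*y^2 + 2*y - 3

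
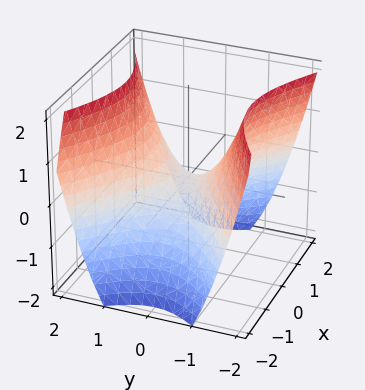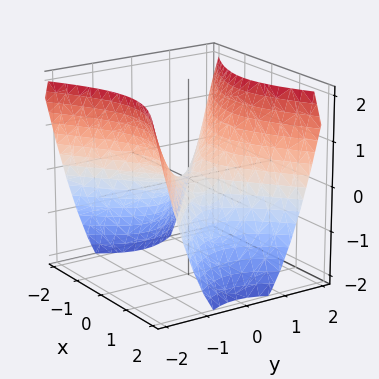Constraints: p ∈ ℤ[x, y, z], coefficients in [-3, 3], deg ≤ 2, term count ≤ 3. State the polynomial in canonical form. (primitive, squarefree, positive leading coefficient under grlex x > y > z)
Degree: a hyperbolic paraboloid; a quadric, so deg p = 2.
Symmetries: mirror symmetry y ↦ −y ⇒ only even powers of y; it's symmetric under x → −x, forcing even powers of x.
Reading off the gridlines: it meets the z-axis at z = 0 (among the integer gridlines); it meets the y-axis at y = 0 (among the integer gridlines); one x-axis crossing is at x = 0.
Putting this together gives p.

2*x^2 - 3*y^2 + 3*z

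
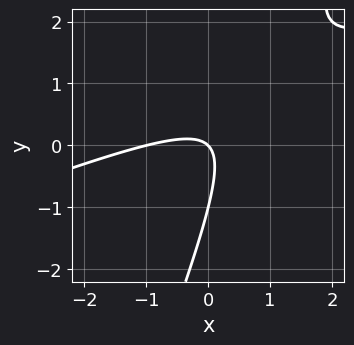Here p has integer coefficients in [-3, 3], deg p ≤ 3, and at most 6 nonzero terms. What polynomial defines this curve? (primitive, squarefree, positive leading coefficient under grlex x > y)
The degree is 2 — a generic line meets the curve in up to 2 points.
Reading off the gridlines: the x-axis gridline crossings are at x ∈ {-1, 0}; the y-axis gridline crossings are at y ∈ {-1, 0}.
These observations pin down the coefficients.

x^2 - 3*x*y + y^2 + x + y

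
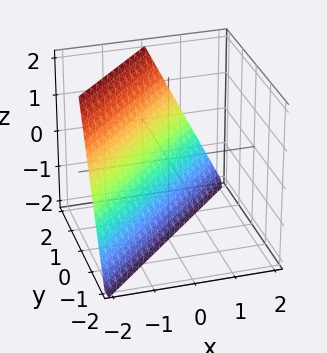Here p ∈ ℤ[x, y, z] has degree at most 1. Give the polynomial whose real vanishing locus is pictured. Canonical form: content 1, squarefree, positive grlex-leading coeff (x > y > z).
(a) Degree: every cross-section is a straight line — this is a plane, so deg p = 1.
(b) Observable constraints: it meets the z-axis at z = -2 (among the integer gridlines); it crosses the x-axis at the gridline x = -1.
(c) Together with the visible shape, these determine p as stated. Check: (0, 1, 0) on the y-axis lies on the surface, and p(0, 1, 0) = 0. ✓

2*x - 2*y + z + 2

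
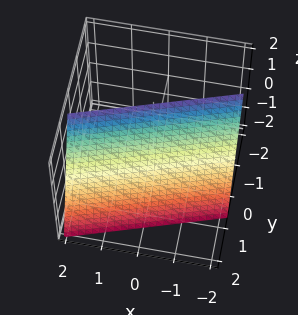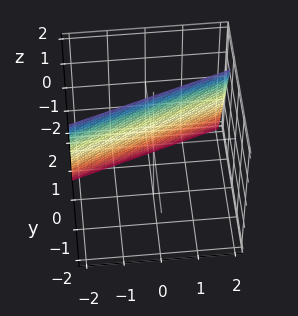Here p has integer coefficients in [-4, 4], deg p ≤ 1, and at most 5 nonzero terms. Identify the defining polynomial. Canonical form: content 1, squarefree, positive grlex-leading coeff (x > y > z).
(a) The degree is 1 — every cross-section is a straight line — this is a plane.
(b) Against the integer gridlines: it crosses the z-axis at the gridline z = 2; it crosses the x-axis at the gridline x = -2.
(c) Solving for integer coefficients yields p as stated.

x - 3*y - z + 2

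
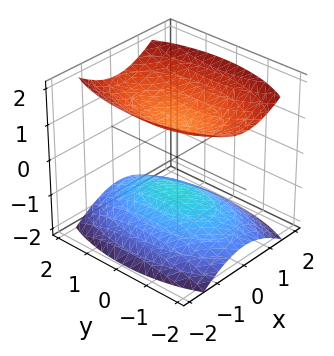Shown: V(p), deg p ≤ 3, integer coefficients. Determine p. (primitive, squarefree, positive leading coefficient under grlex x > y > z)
The picture has 2 separate pieces. They look like related sheets of one shape, so recover p as a whole.
The degree is 2 — two sheets facing apart; a quadric.
Symmetries: mirror symmetry y ↦ −y ⇒ only even powers of y; the z ↦ −z reflection is a symmetry, so z appears only in even powers; the x ↦ −x reflection is a symmetry, so x appears only in even powers.
Observable constraints: no x-intercept at any integer in the box; it misses every integer gridline on the y-axis; the z-axis gridline crossings are at z ∈ {-1, 1}.
Fitting integer coefficients to these (and the overall shape) gives p.

3*x^2 + y^2 - 3*z^2 + 3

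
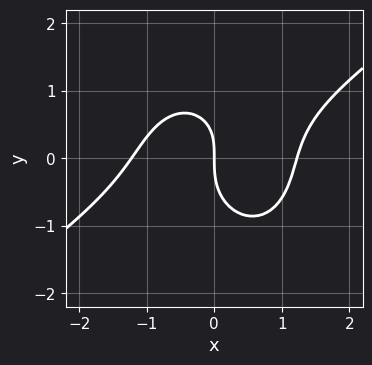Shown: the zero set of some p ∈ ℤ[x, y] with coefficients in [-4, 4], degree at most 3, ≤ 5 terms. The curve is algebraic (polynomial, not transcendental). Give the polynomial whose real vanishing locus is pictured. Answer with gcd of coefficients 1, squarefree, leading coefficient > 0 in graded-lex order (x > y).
1. deg p = 3. No degree-2 curve has this shape.
2. Observable constraints: one y-axis crossing is at y = 0; it meets the x-axis at x = 0 (among the integer gridlines).
3. Putting this together gives p.

2*x^3 - 2*x^2*y - 2*y^3 + x*y - 3*x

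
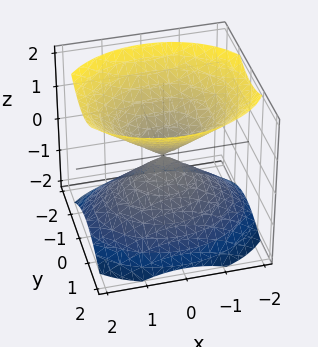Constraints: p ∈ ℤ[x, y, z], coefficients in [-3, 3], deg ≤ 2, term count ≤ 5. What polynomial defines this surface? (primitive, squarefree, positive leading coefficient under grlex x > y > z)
2*x^2 + 3*y^2 - 3*z^2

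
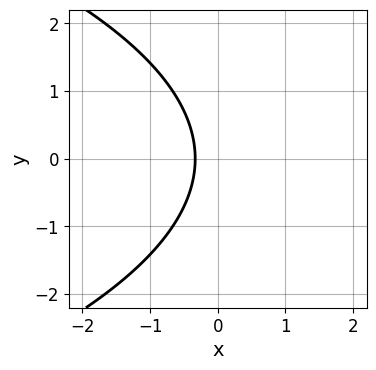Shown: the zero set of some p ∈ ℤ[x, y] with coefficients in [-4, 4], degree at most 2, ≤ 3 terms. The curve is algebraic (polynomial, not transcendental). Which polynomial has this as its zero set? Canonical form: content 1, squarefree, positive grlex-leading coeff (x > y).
The degree is 2 — the shape is more complex than any degree-1 curve.
Symmetries: it's symmetric under y → −y, forcing even powers of y.
Observable constraints: it misses every integer gridline on the y-axis.
Fitting integer coefficients to these (and the overall shape) gives p.

y^2 + 3*x + 1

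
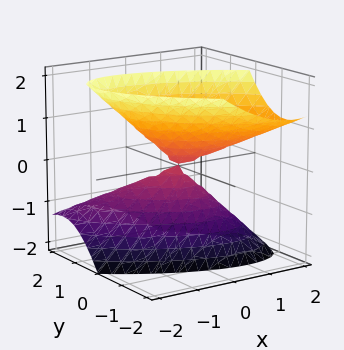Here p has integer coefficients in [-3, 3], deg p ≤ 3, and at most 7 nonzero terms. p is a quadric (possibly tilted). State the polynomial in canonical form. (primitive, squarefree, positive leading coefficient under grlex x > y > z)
2*x^2 + 3*x*y + 3*y^2 + 2*y*z - 2*z^2

First, the picture has 2 separate pieces. Treating them together as one polynomial.
Then, degree: no degree-1 surface has this shape, so deg p = 2.
Then, from the visible intercepts: it meets the x-axis at x = 0 (among the integer gridlines); it meets the y-axis at y = 0 (among the integer gridlines); it crosses the z-axis at the gridline z = 0.
Finally, together with the visible shape, these determine p as stated.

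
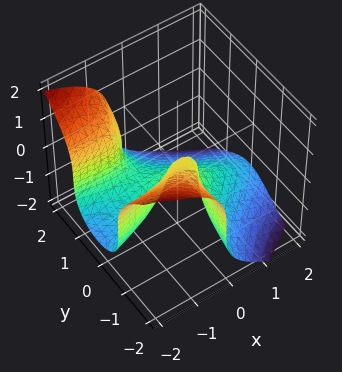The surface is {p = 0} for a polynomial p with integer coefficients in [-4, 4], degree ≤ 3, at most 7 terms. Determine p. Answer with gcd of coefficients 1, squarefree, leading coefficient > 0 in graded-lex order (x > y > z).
First, deg p = 3. The shape is more complex than any degree-2 surface.
Then, checking where it meets the axes: it crosses the z-axis at the gridline z = 0; one x-axis crossing is at x = 0; among the integer gridlines, it crosses the y-axis at y ∈ {-1, 0}.
Finally, putting this together gives p.

3*x*y^2 + 2*z^3 + x^2 + y^2 + y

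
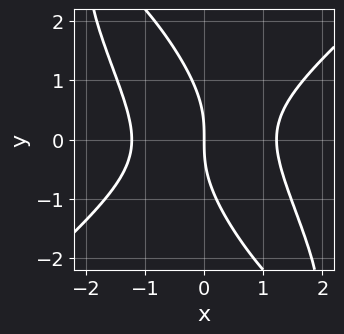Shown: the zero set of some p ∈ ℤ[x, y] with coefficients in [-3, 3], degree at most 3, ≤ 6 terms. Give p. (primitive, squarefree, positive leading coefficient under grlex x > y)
Degree: the shape is more complex than any degree-2 curve, so deg p = 3.
Observable constraints: it crosses the y-axis at the gridline y = 0; it meets the x-axis at x = 0 (among the integer gridlines).
The integer polynomial consistent with all of this is the stated p.

2*x^3 - 2*x*y^2 - y^3 - 3*x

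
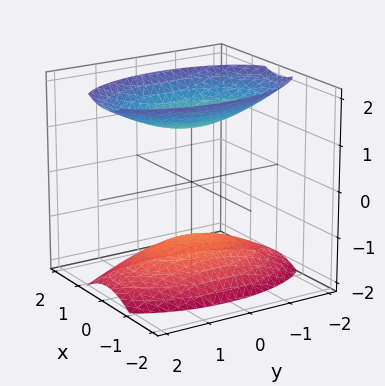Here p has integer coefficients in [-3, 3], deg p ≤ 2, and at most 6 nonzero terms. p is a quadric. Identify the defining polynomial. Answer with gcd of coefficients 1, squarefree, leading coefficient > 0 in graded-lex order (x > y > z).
3*x^2 + y^2 - 2*z^2 + 3

There are 2 components. They look like related sheets of one shape, so recover p as a whole.
Degree: two sheets facing apart; a quadric, so deg p = 2.
Symmetries: it's symmetric under z → −z, forcing even powers of z; the x ↦ −x reflection is a symmetry, so x appears only in even powers; mirror symmetry y ↦ −y ⇒ only even powers of y.
Observable constraints: the surface avoids every integer y-axis point in the box; it misses every integer gridline on the x-axis.
The integer polynomial consistent with all of this is the stated p.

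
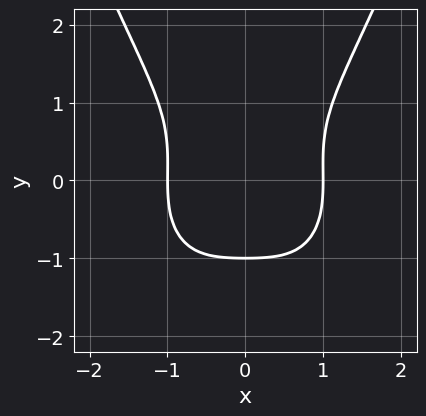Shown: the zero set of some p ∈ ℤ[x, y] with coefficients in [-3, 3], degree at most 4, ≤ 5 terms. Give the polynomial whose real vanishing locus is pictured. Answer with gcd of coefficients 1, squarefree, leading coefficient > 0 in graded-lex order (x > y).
3*x^4 + x^2*y^2 - 3*y^3 - 3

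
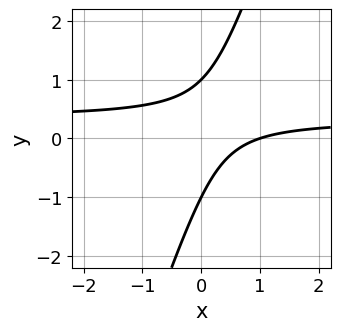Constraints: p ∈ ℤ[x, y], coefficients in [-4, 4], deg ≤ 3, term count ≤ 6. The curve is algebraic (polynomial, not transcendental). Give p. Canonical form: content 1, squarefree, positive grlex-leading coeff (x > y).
First, deg p = 2. No degree-1 curve has this shape.
Then, checking where it meets the axes: the y-axis gridline crossings are at y ∈ {-1, 1}; it meets the x-axis at x = 1 (among the integer gridlines).
Finally, fitting integer coefficients to these (and the overall shape) gives p.

3*x*y - y^2 - x + 1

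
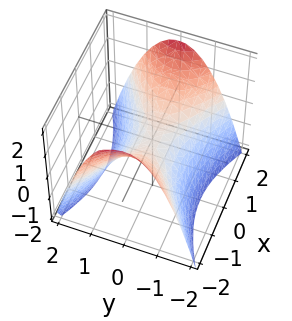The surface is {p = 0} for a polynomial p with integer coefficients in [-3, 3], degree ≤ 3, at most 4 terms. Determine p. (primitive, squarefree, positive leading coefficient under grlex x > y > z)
x^2 - 2*y^2 - 2*z

Degree: a saddle surface; a quadric, so deg p = 2.
Symmetries: the x ↦ −x reflection is a symmetry, so x appears only in even powers; it's symmetric under y → −y, forcing even powers of y.
From the axis intercepts and sections: it crosses the y-axis at the gridline y = 0; one x-axis crossing is at x = 0; it crosses the z-axis at the gridline z = 0.
Matching integer coefficients to the picture gives p.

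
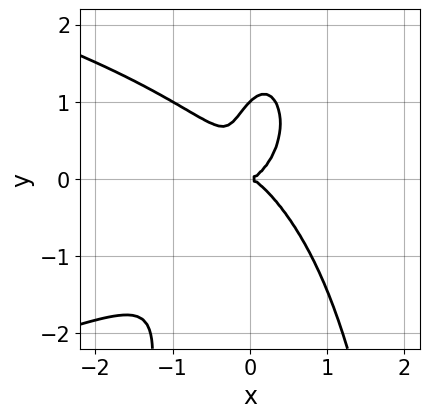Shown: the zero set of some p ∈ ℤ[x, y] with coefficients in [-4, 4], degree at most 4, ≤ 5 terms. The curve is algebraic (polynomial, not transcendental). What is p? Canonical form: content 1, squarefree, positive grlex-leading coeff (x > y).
(a) Degree: a generic line meets the curve in up to 4 points, so deg p = 4.
(b) Against the integer gridlines: it crosses the x-axis at the gridline x = 0; among the integer gridlines, it crosses the y-axis at y ∈ {0, 1}.
(c) Fitting integer coefficients to these (and the overall shape) gives p.

2*x^2*y^2 + 3*x^3 - x*y^2 + y^3 - y^2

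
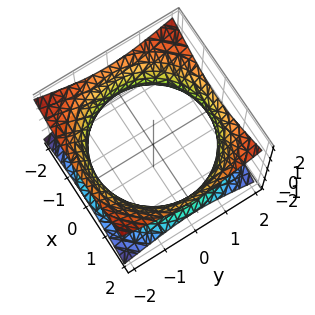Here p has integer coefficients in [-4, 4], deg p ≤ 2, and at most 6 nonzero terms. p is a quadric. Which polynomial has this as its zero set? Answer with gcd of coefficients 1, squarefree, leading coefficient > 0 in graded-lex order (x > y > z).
Degree: an hourglass — one-sheet hyperboloid; a quadric, so deg p = 2.
Symmetries: it's symmetric under z → −z, forcing even powers of z; every cross-section ⟂ z is a circle, so x, y appear only via x² + y².
Reading off the gridlines: it misses every integer gridline on the z-axis; a circular section at z = 0 has radius between 1 and 2.
Assembling these constraints gives the stated polynomial.

x^2 + y^2 - 2*z^2 - 3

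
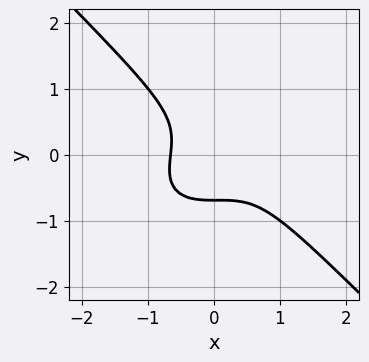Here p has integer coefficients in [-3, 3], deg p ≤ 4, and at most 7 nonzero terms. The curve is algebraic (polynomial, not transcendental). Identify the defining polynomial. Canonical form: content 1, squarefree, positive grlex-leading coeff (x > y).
deg p = 3.
Solving for integer coefficients yields p as stated.

2*x^3 - x^2*y + 3*y^3 - x^2 + 1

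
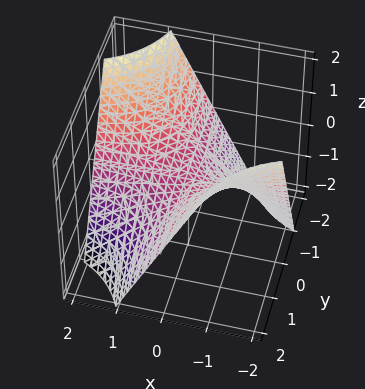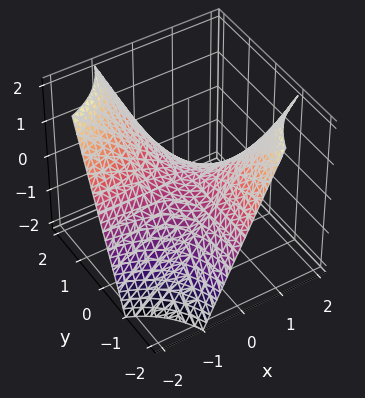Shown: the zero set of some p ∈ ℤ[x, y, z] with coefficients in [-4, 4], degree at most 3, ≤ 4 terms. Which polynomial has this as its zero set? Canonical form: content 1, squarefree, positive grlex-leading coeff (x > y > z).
x*y + z

First, deg p = 2. A saddle surface; a quadric.
Then, against the integer gridlines: one z-axis crossing is at z = 0; the visible x-axis segment lies entirely on the surface.
Finally, matching integer coefficients to the picture gives p. Check: (0, 2, 0) on the y-axis lies on the surface, and p(0, 2, 0) = 0. ✓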